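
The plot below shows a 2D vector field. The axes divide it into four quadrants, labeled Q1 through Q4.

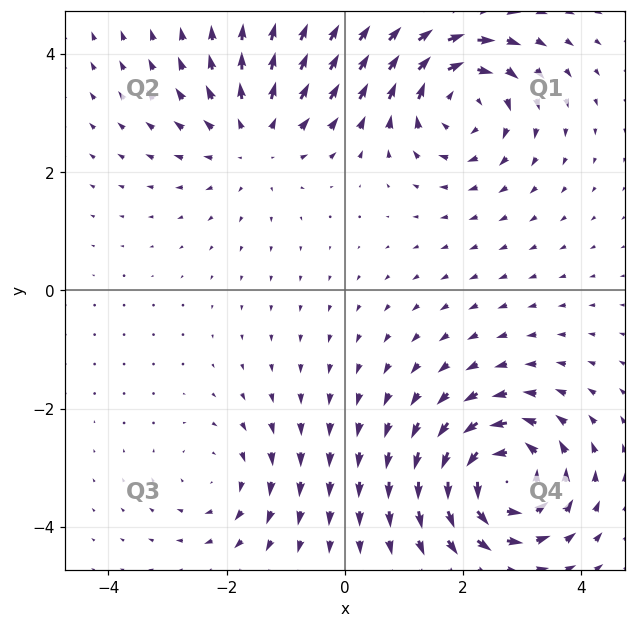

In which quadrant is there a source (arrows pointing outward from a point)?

Q2

The source sits at approximately (-1.5, 2.6), which lies in quadrant Q2. The divergence there is about +3, positive as expected for a source.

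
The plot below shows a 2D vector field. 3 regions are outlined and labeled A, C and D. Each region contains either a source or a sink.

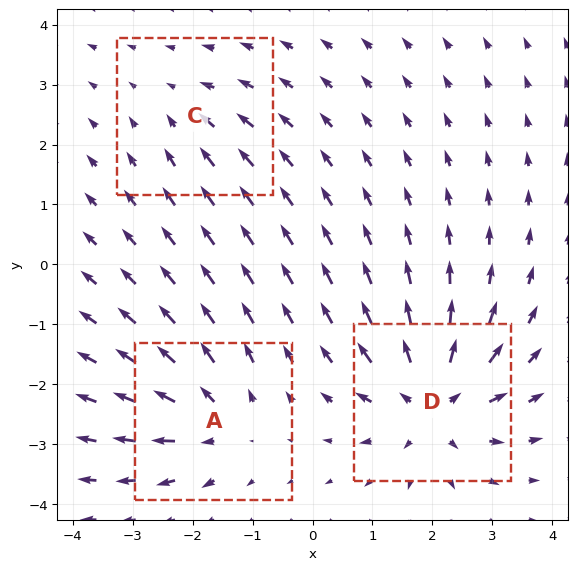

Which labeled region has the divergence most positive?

D

Divergence at each region's feature centre — A: about +4, C: about -2, D: about +6. Region D is most positive.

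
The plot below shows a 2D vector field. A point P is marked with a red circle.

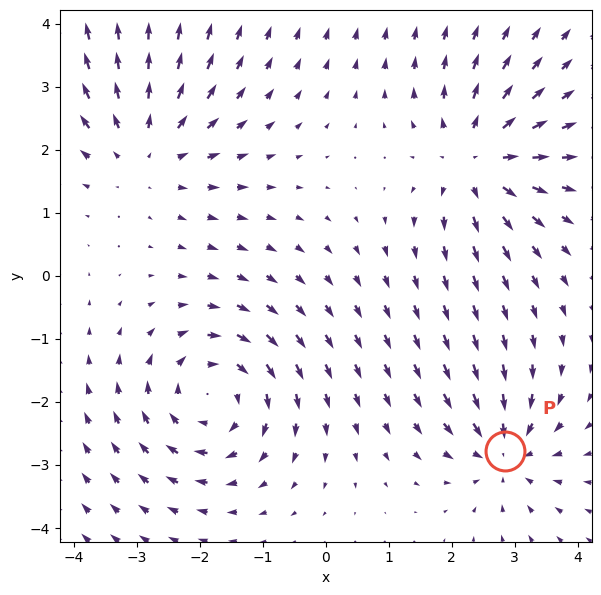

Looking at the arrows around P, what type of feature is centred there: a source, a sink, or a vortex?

At P (2.9, -2.8) the arrows converge inward. Divergence about -4, curl ≈0 — negative divergence with near-zero curl is a sink.

sink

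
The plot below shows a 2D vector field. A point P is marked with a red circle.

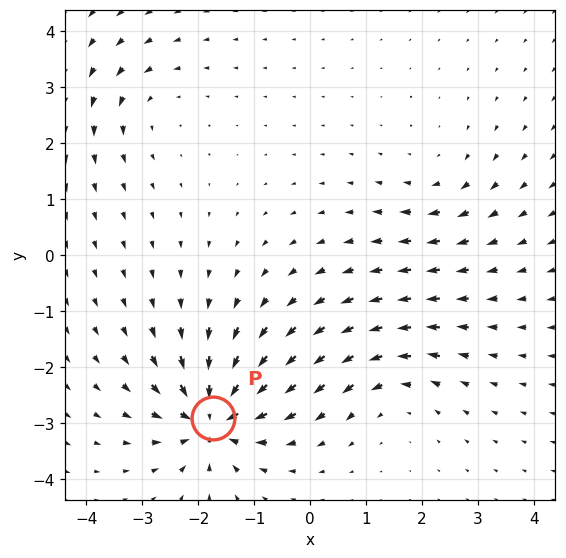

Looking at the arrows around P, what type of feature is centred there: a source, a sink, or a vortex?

At P (-1.7, -2.9) the arrows converge inward. Divergence about -7, curl ≈0 — negative divergence with near-zero curl is a sink.

sink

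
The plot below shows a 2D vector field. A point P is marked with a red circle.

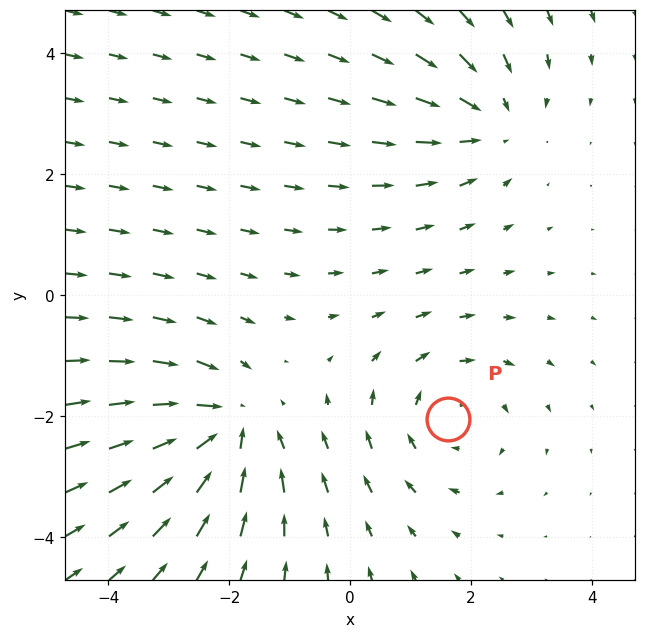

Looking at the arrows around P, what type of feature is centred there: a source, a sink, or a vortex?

vortex

At P (1.6, -2.0) the arrows circulate clockwise. Divergence ≈0, curl about -3 — near-zero divergence with nonzero curl is a vortex.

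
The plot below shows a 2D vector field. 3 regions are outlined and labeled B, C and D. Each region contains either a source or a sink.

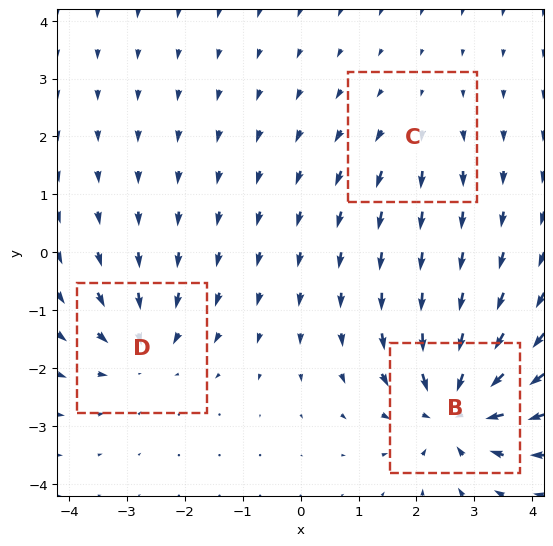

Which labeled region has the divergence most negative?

Divergence at each region's feature centre — B: about -5, C: about +2, D: about -3. Region B is most negative.

B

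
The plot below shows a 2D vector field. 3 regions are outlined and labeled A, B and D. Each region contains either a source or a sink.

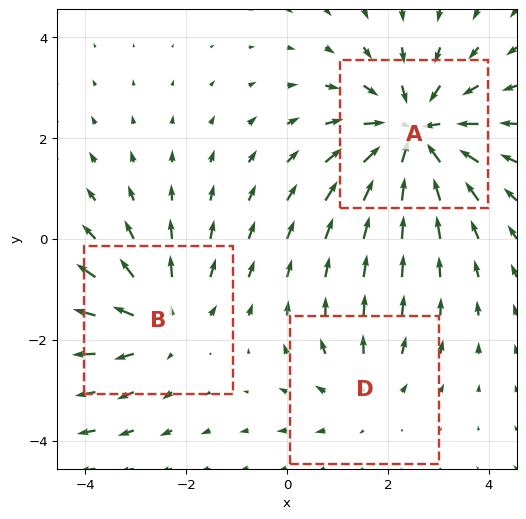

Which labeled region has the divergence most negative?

Divergence at each region's feature centre — A: about -4, B: about +3, D: about +2. Region A is most negative.

A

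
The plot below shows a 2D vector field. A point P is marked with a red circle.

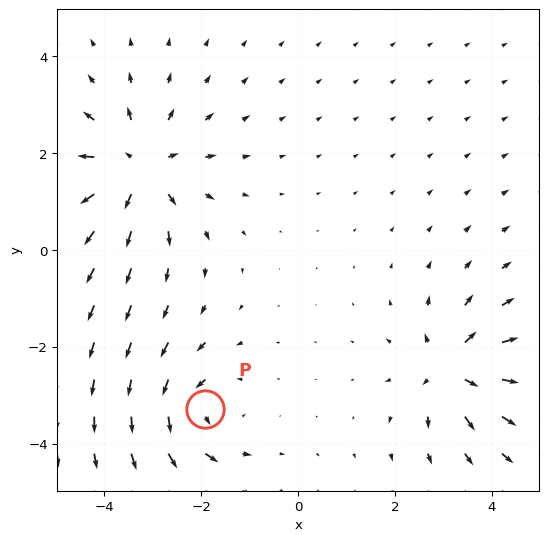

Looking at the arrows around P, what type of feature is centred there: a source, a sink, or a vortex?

vortex

At P (-1.9, -3.3) the arrows circulate counterclockwise. Divergence ≈0, curl about +4 — near-zero divergence with nonzero curl is a vortex.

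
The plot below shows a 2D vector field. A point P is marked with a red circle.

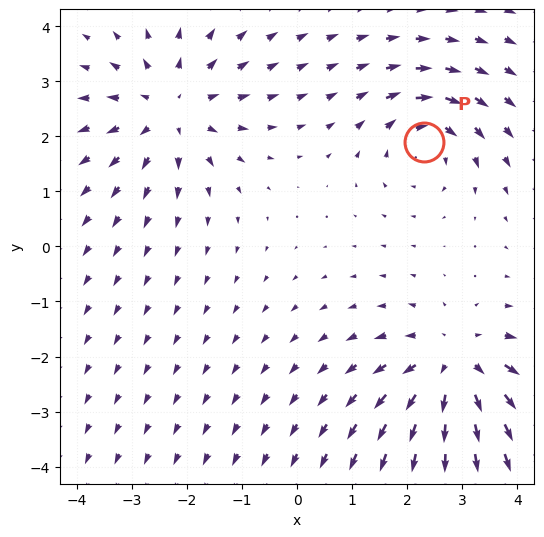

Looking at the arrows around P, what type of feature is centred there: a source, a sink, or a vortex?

vortex

At P (2.3, 1.9) the arrows circulate clockwise. Divergence ≈0, curl about -4 — near-zero divergence with nonzero curl is a vortex.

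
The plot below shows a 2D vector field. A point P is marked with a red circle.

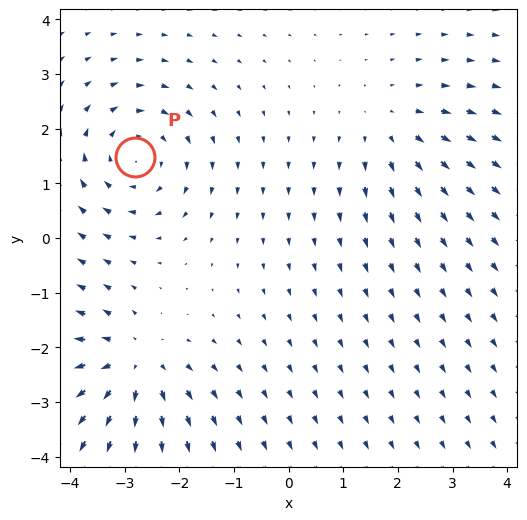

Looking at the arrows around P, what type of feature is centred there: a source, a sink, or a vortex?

At P (-2.8, 1.5) the arrows circulate clockwise. Divergence ≈0, curl about -4 — near-zero divergence with nonzero curl is a vortex.

vortex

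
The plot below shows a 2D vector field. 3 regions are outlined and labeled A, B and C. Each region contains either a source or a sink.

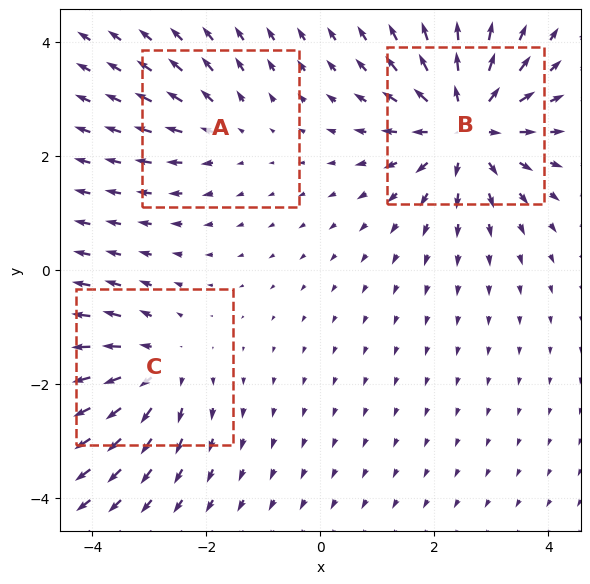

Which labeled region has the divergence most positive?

Divergence at each region's feature centre — A: about +2, B: about +5, C: about +3. Region B is most positive.

B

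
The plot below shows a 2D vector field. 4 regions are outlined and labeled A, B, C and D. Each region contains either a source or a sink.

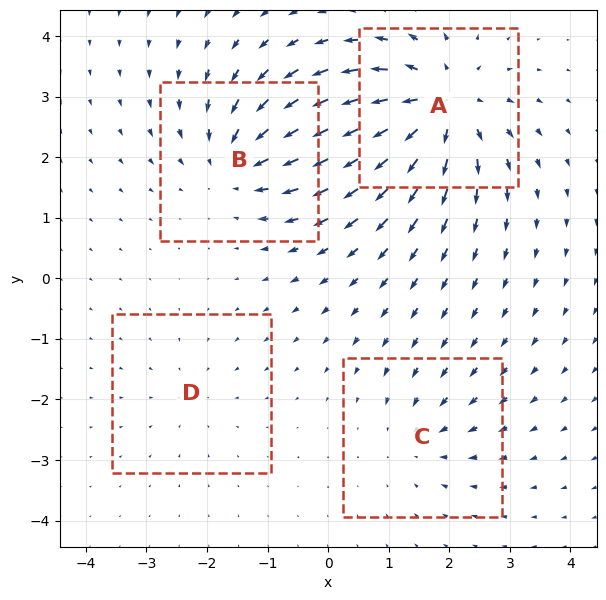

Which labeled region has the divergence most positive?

Divergence at each region's feature centre — A: about +7, B: about -5, C: about -3, D: about -2. Region A is most positive.

A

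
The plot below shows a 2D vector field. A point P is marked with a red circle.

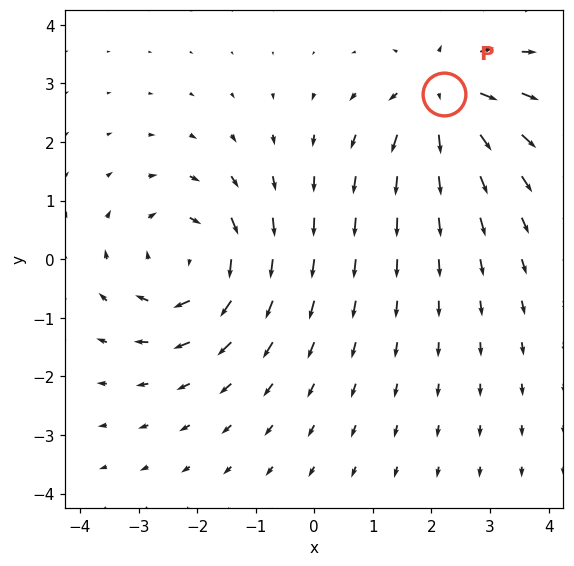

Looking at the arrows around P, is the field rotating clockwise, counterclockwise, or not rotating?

Near P at (2.2, 2.8) the arrows show no circulation. The curl there is ≈0.

not rotating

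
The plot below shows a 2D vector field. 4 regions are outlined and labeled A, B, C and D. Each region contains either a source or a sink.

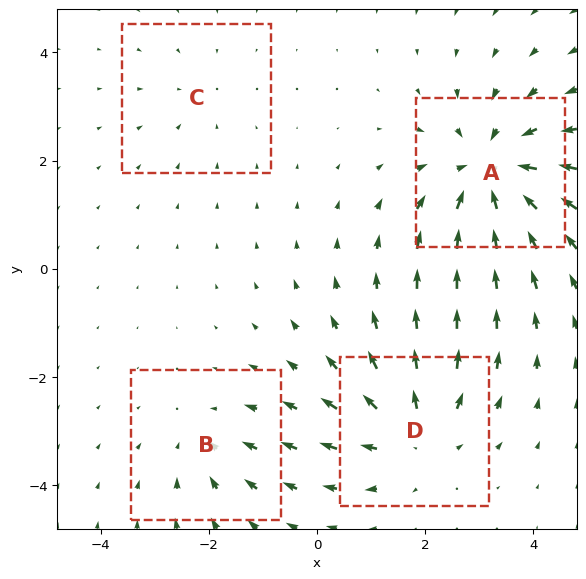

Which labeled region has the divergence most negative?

A

Divergence at each region's feature centre — A: about -6, B: about -3, C: about -2, D: about +5. Region A is most negative.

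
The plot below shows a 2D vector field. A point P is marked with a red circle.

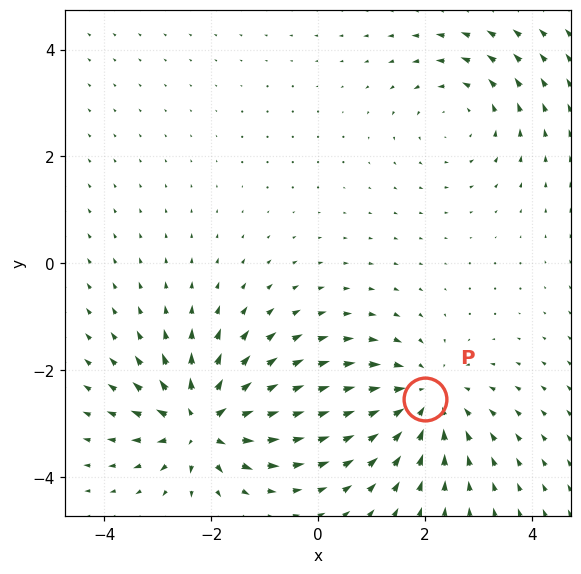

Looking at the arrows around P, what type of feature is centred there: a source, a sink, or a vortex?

At P (2.0, -2.5) the arrows converge inward. Divergence about -4, curl ≈0 — negative divergence with near-zero curl is a sink.

sink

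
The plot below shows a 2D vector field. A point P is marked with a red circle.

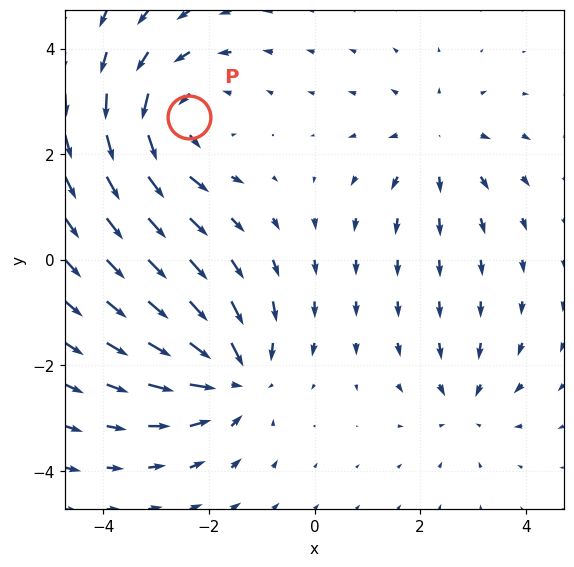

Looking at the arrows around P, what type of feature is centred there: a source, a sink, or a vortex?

vortex

At P (-2.4, 2.7) the arrows circulate counterclockwise. Divergence ≈0, curl about +4 — near-zero divergence with nonzero curl is a vortex.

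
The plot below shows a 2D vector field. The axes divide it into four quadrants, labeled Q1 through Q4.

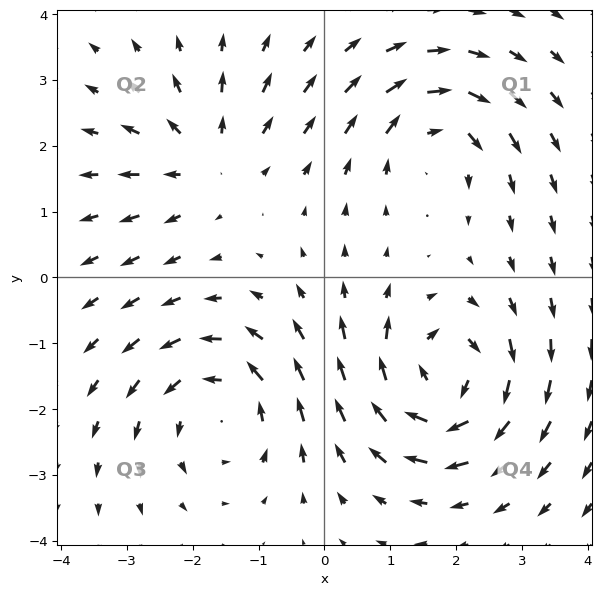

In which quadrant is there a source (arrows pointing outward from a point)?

The source sits at approximately (-1.8, 1.8), which lies in quadrant Q2. The divergence there is about +3, positive as expected for a source.

Q2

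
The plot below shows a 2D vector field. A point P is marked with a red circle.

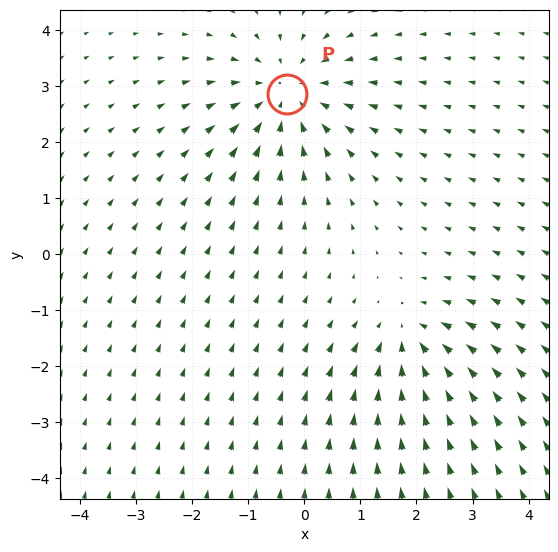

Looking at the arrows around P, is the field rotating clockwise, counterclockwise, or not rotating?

Near P at (-0.3, 2.9) the arrows show no circulation. The curl there is ≈0.

not rotating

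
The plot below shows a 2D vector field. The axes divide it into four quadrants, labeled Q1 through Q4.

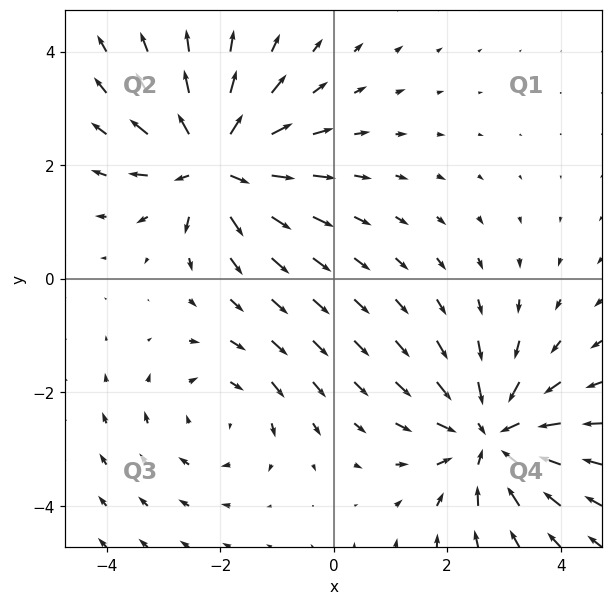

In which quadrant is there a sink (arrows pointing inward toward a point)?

Q4

The sink sits at approximately (2.8, -2.8), which lies in quadrant Q4. The divergence there is about -4, negative as expected for a sink.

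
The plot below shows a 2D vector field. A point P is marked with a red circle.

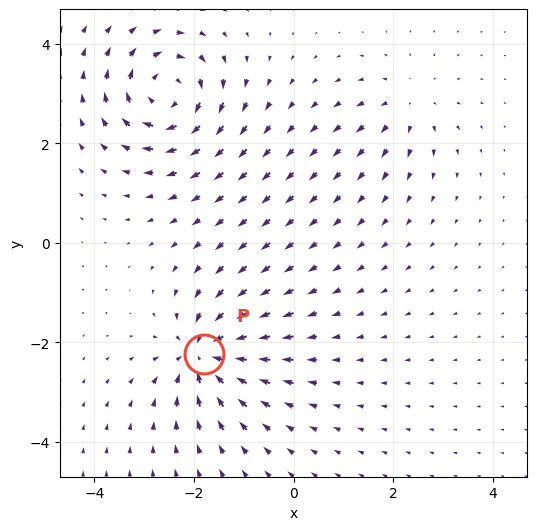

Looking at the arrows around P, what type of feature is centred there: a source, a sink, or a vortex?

sink

At P (-1.8, -2.2) the arrows converge inward. Divergence about -6, curl ≈0 — negative divergence with near-zero curl is a sink.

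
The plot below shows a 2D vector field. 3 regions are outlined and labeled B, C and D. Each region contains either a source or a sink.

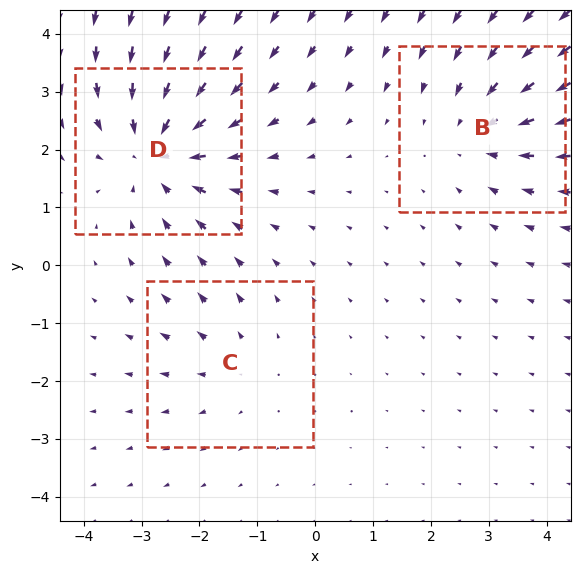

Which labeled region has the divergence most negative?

Divergence at each region's feature centre — B: about -3, C: about +2, D: about -4. Region D is most negative.

D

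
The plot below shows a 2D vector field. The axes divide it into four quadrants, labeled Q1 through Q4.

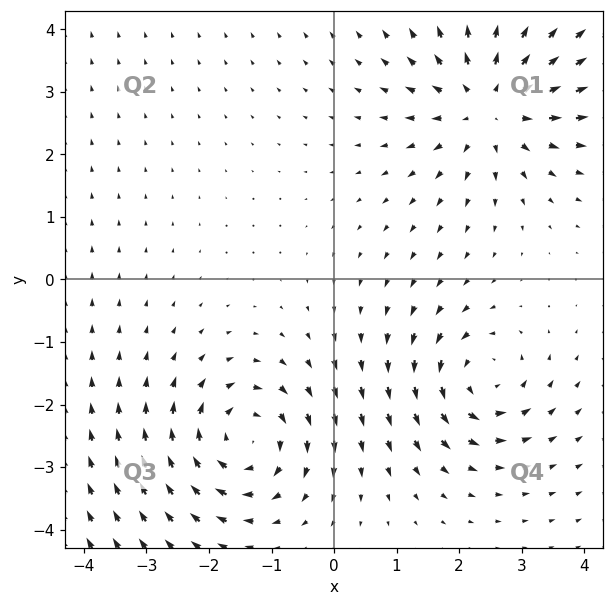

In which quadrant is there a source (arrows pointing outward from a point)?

The source sits at approximately (2.5, 2.8), which lies in quadrant Q1. The divergence there is about +5, positive as expected for a source.

Q1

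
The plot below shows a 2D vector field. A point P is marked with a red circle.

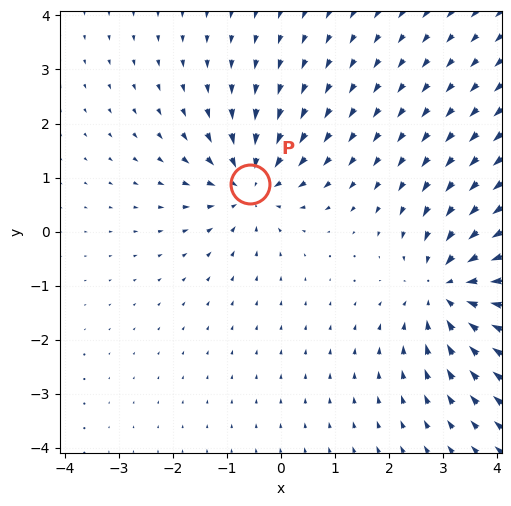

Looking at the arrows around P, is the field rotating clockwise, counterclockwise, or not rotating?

not rotating

Near P at (-0.6, 0.9) the arrows show no circulation. The curl there is ≈0.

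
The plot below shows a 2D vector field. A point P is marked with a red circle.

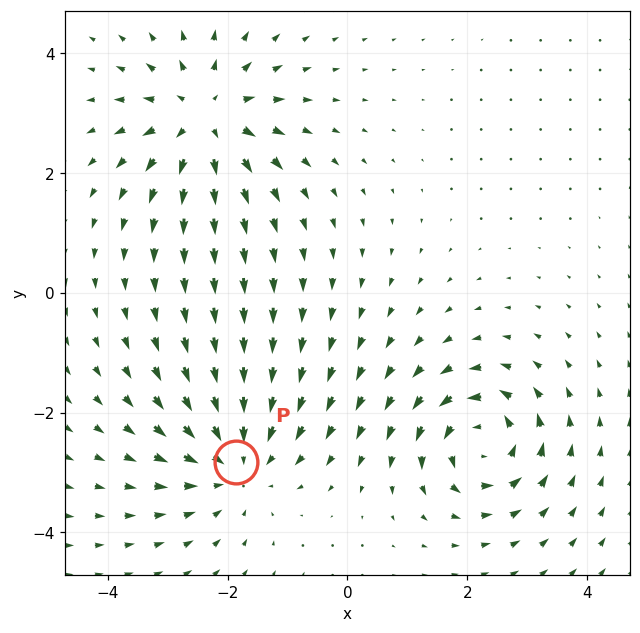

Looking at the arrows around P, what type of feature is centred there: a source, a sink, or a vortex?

sink

At P (-1.9, -2.8) the arrows converge inward. Divergence about -3, curl ≈0 — negative divergence with near-zero curl is a sink.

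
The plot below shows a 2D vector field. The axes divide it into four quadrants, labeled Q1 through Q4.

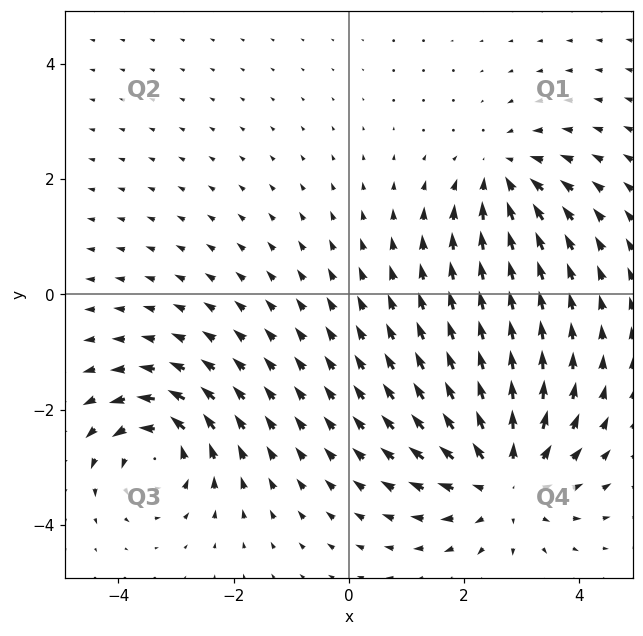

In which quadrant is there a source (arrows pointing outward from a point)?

Q4

The source sits at approximately (2.7, -3.2), which lies in quadrant Q4. The divergence there is about +4, positive as expected for a source.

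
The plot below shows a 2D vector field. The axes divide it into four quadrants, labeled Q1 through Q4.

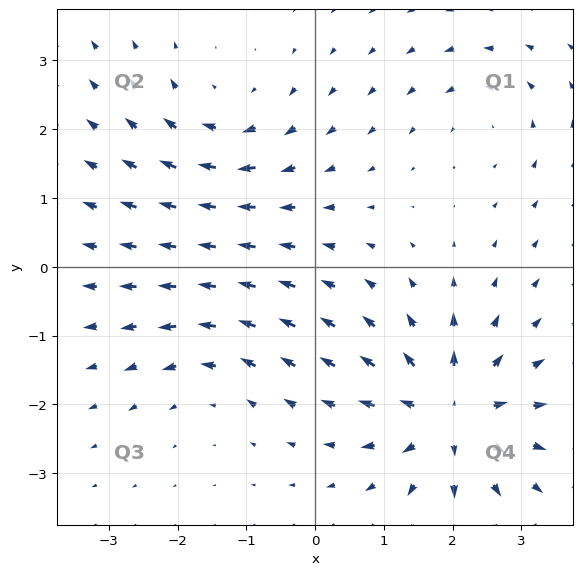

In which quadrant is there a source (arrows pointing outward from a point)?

Q4

The source sits at approximately (2.0, -2.1), which lies in quadrant Q4. The divergence there is about +6, positive as expected for a source.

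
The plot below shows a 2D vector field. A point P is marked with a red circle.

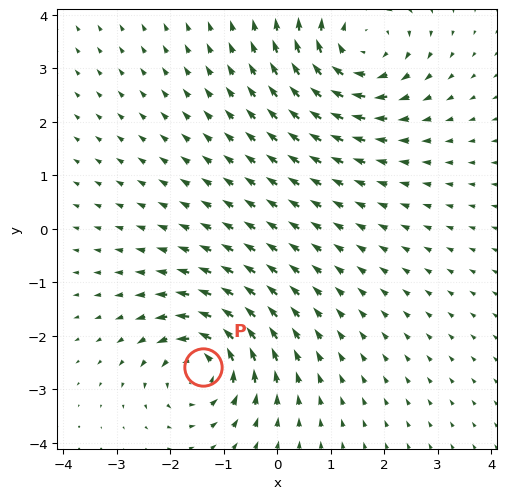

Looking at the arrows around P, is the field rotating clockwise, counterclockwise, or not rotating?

Near P at (-1.4, -2.6) the arrows circulate counterclockwise. The curl (z-component) there is about +5; positive curl means counterclockwise rotation.

counterclockwise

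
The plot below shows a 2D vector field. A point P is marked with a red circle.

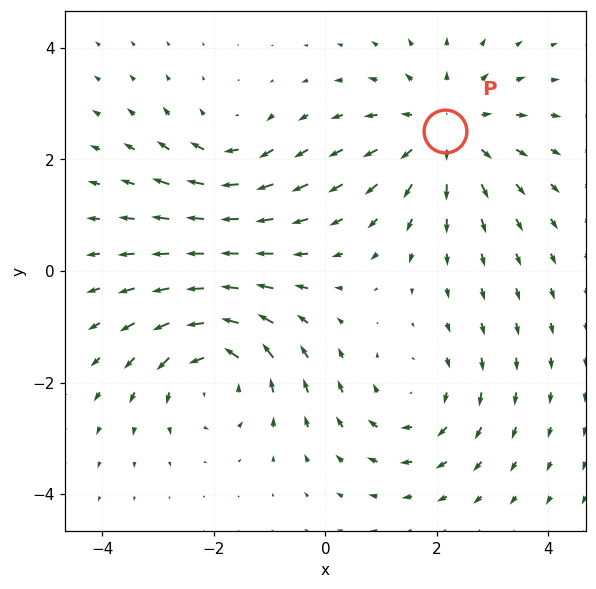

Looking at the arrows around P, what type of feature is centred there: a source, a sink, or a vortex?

source

At P (2.2, 2.5) the arrows spread outward. Divergence about +4, curl ≈0 — positive divergence with near-zero curl is a source.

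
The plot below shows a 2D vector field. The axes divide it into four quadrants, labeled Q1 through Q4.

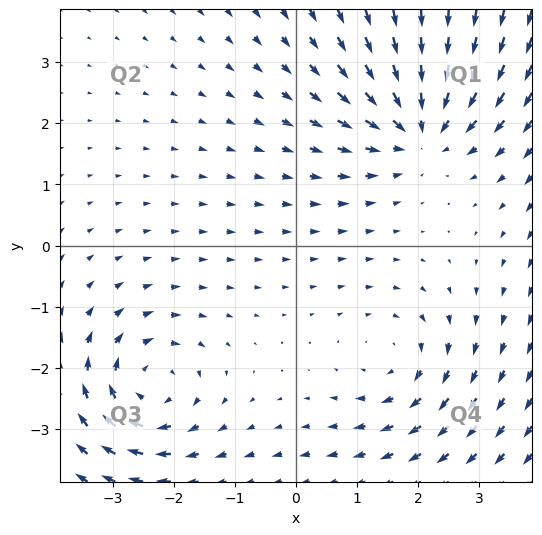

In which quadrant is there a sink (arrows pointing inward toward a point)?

Q1

The sink sits at approximately (2.0, 1.9), which lies in quadrant Q1. The divergence there is about -4, negative as expected for a sink.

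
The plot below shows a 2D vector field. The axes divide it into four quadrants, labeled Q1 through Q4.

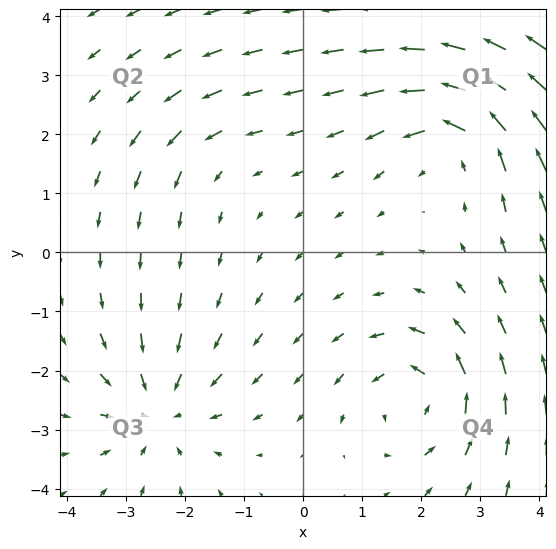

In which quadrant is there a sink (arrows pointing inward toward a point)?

Q3

The sink sits at approximately (-2.5, -2.7), which lies in quadrant Q3. The divergence there is about -4, negative as expected for a sink.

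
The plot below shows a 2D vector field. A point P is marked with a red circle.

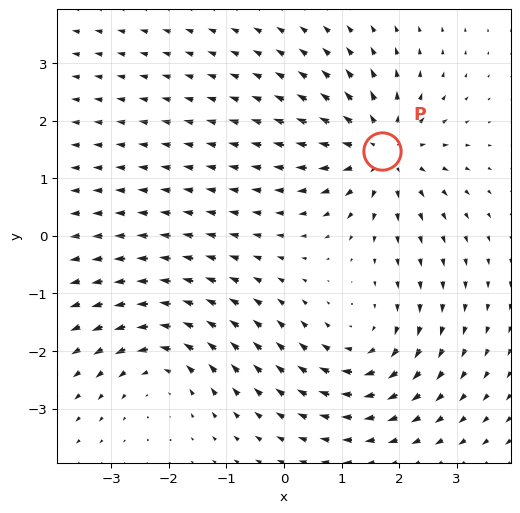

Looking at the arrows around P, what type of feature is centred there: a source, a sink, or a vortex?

source

At P (1.7, 1.5) the arrows spread outward. Divergence about +5, curl ≈0 — positive divergence with near-zero curl is a source.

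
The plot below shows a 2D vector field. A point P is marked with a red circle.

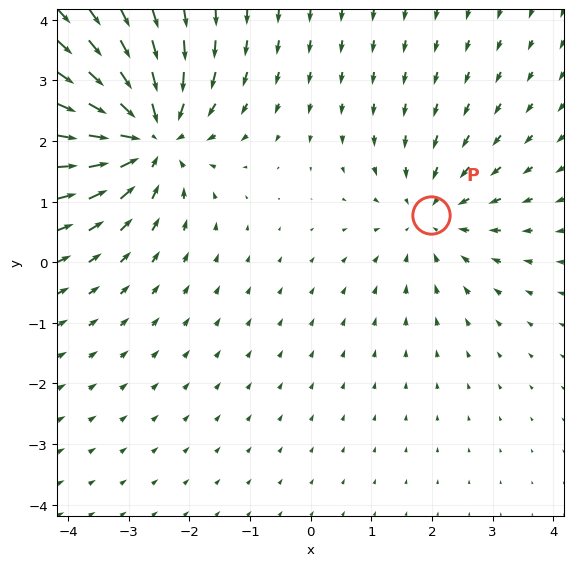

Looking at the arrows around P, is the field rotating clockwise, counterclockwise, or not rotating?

Near P at (2.0, 0.8) the arrows show no circulation. The curl there is ≈0.

not rotating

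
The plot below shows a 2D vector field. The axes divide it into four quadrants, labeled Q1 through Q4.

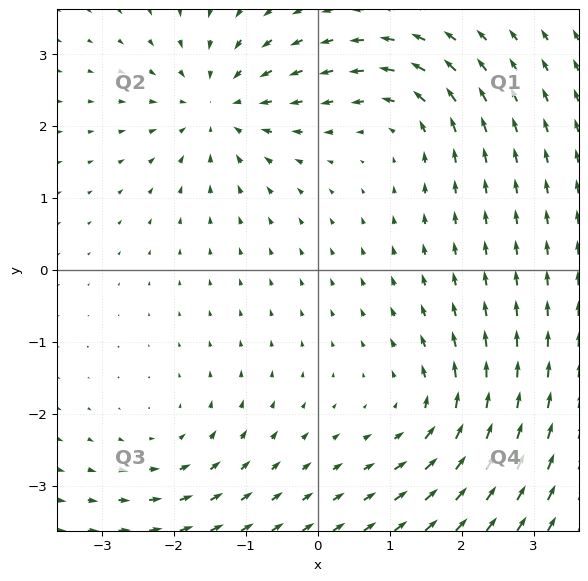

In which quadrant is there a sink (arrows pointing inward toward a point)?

Q2

The sink sits at approximately (-1.4, 2.3), which lies in quadrant Q2. The divergence there is about -5, negative as expected for a sink.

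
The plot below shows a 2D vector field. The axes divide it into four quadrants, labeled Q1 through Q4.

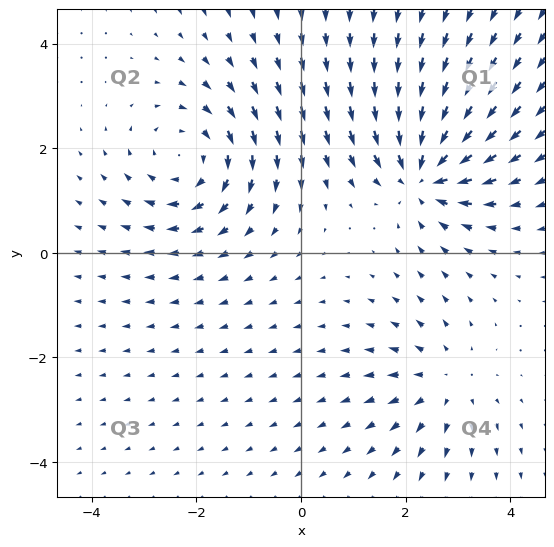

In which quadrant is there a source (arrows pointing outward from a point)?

The source sits at approximately (2.7, -2.5), which lies in quadrant Q4. The divergence there is about +3, positive as expected for a source.

Q4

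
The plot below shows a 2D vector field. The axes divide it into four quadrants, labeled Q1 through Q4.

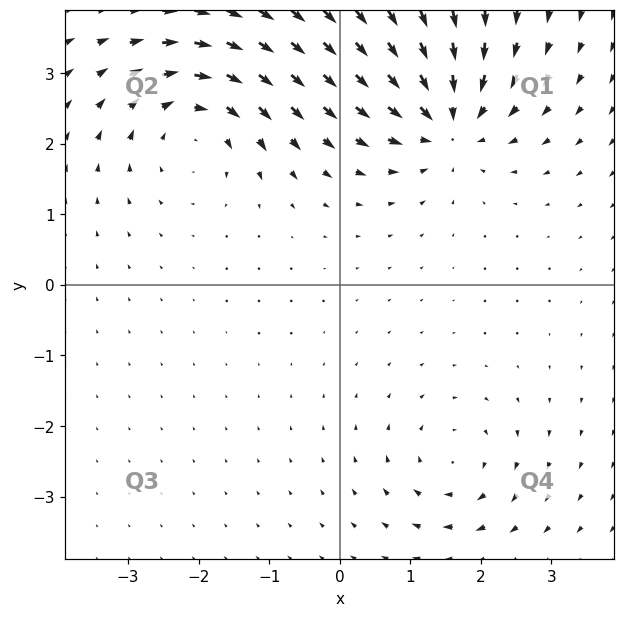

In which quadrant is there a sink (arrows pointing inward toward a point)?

Q1

The sink sits at approximately (1.5, 2.3), which lies in quadrant Q1. The divergence there is about -7, negative as expected for a sink.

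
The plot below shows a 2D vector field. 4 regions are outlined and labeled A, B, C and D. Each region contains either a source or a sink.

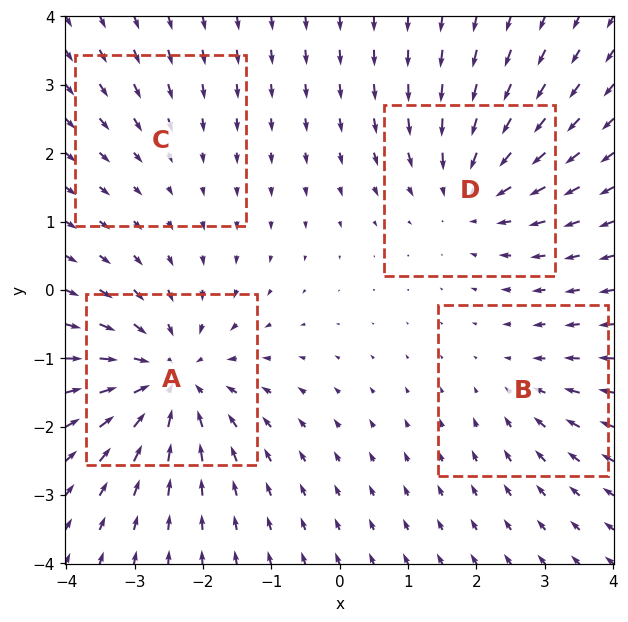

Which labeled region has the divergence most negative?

Divergence at each region's feature centre — A: about -7, B: about -3, C: about -2, D: about -5. Region A is most negative.

A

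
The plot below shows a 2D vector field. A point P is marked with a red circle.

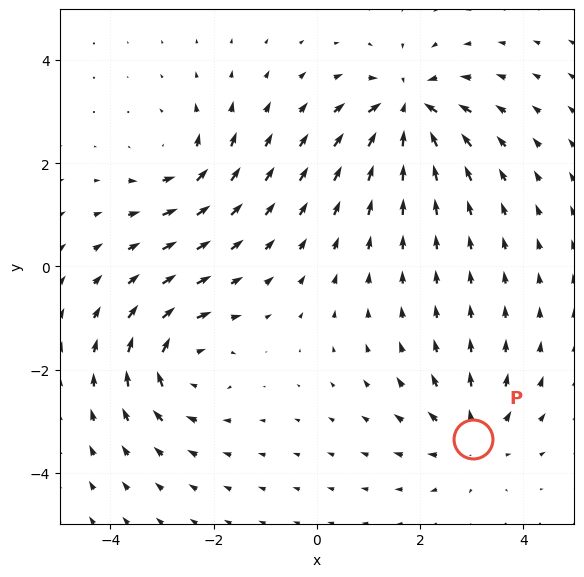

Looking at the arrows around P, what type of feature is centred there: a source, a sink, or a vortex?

At P (3.0, -3.3) the arrows spread outward. Divergence about +4, curl ≈0 — positive divergence with near-zero curl is a source.

source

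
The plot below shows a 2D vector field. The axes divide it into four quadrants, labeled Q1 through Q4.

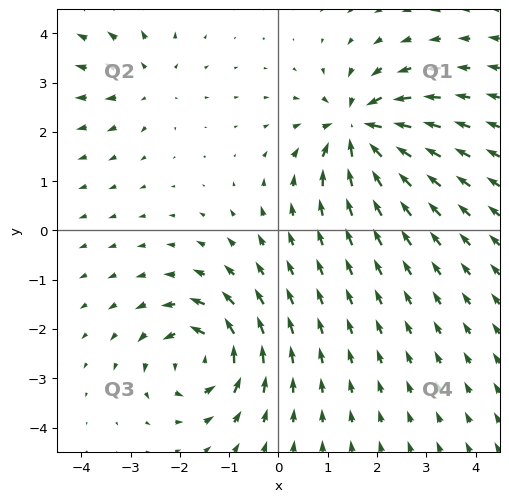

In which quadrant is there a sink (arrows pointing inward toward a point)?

Q1

The sink sits at approximately (1.6, 2.1), which lies in quadrant Q1. The divergence there is about -7, negative as expected for a sink.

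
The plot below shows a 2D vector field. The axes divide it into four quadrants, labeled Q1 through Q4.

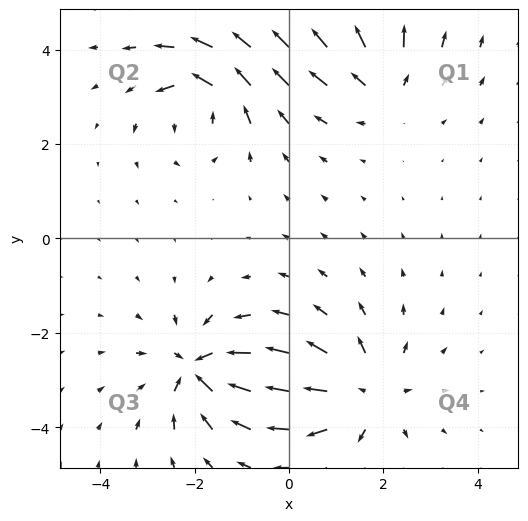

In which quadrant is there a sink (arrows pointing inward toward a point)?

The sink sits at approximately (-1.9, -2.8), which lies in quadrant Q3. The divergence there is about -7, negative as expected for a sink.

Q3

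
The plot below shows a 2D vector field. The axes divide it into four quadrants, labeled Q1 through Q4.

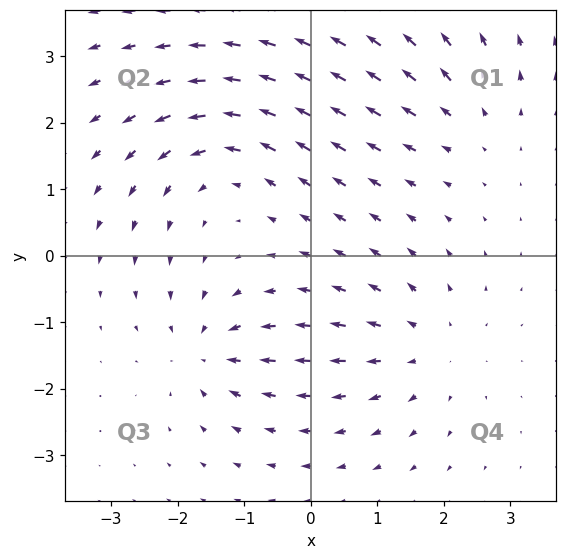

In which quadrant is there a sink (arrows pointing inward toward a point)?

The sink sits at approximately (-1.5, -1.4), which lies in quadrant Q3. The divergence there is about -5, negative as expected for a sink.

Q3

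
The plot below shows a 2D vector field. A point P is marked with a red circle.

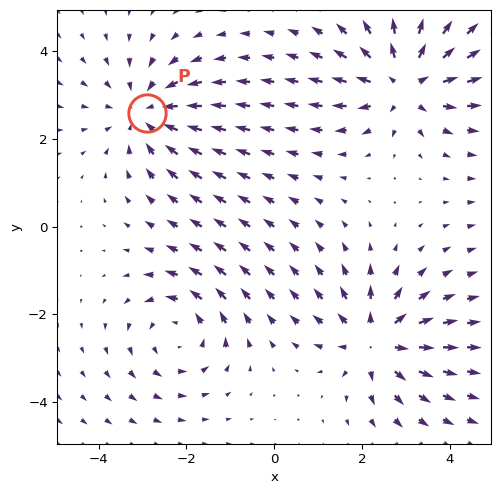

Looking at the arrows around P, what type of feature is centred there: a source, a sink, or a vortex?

At P (-2.9, 2.6) the arrows converge inward. Divergence about -4, curl ≈0 — negative divergence with near-zero curl is a sink.

sink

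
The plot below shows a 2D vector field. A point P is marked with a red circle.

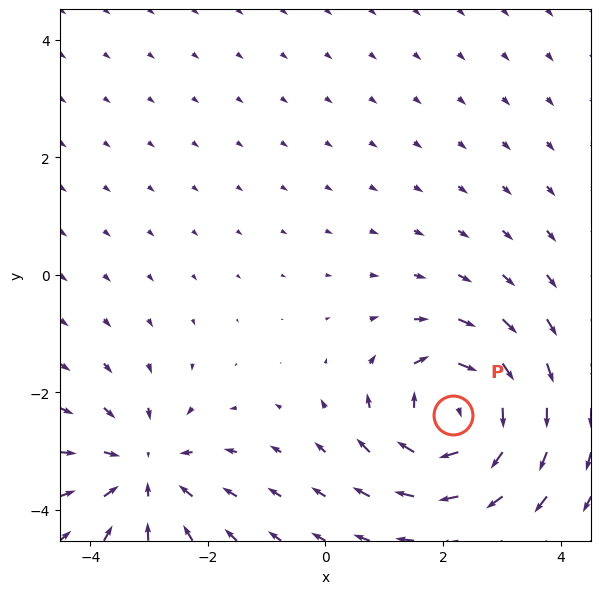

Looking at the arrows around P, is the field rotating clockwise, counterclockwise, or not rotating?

clockwise

Near P at (2.2, -2.4) the arrows circulate clockwise. The curl (z-component) there is about -5; negative curl means clockwise rotation.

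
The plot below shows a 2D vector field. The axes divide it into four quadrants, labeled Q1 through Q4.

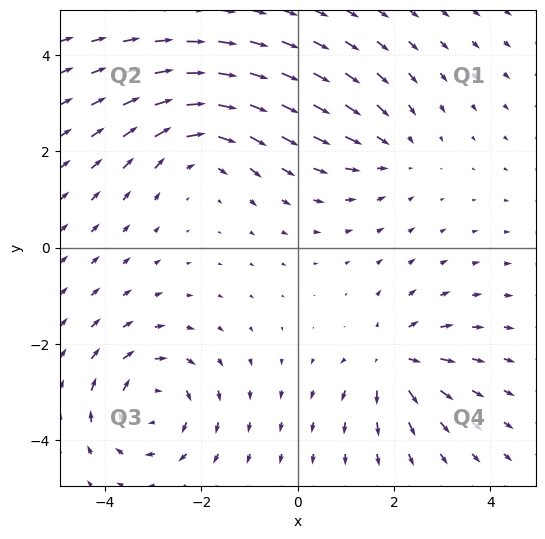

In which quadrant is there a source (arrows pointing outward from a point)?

The source sits at approximately (2.0, -2.3), which lies in quadrant Q4. The divergence there is about +4, positive as expected for a source.

Q4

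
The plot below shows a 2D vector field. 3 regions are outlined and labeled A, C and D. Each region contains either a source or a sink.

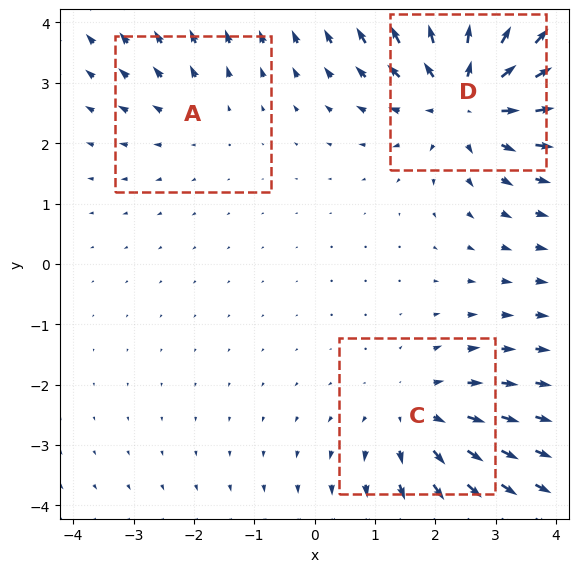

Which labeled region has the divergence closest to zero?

Divergence at each region's feature centre — A: about +2, C: about +3, D: about +5. Region A is closest to zero.

A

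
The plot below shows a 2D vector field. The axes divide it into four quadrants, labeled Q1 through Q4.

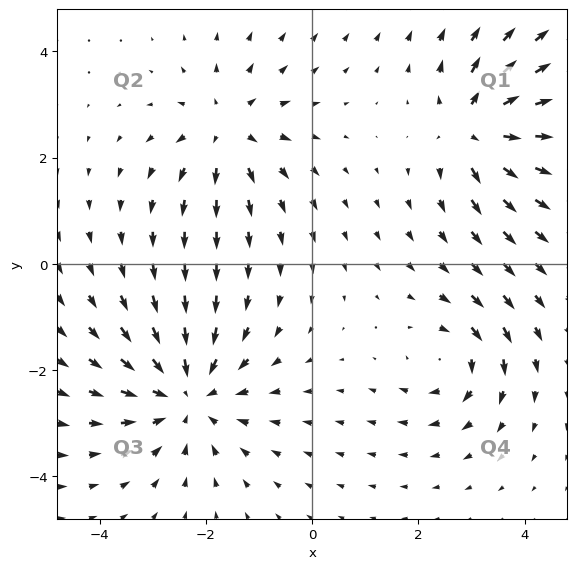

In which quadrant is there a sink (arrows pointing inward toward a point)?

Q3

The sink sits at approximately (-2.3, -2.5), which lies in quadrant Q3. The divergence there is about -4, negative as expected for a sink.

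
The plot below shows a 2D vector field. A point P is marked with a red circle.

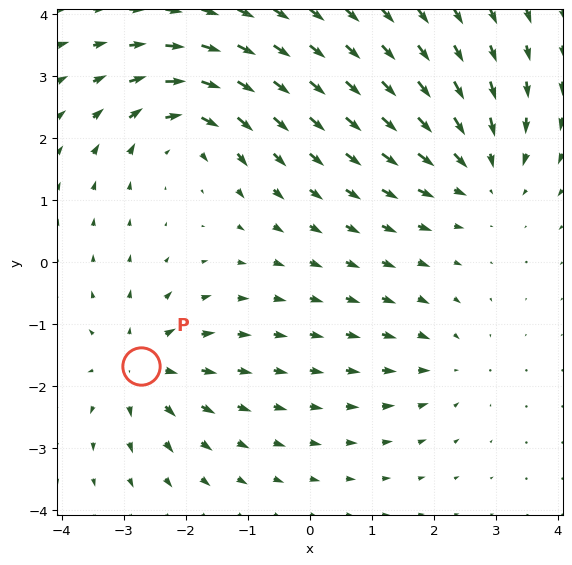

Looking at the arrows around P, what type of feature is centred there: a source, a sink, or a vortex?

At P (-2.7, -1.7) the arrows spread outward. Divergence about +5, curl ≈0 — positive divergence with near-zero curl is a source.

source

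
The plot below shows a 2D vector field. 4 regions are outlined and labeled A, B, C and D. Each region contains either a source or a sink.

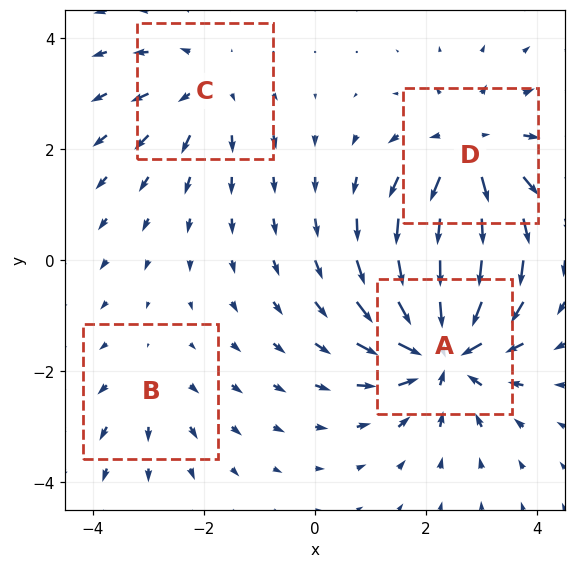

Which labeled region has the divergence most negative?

Divergence at each region's feature centre — A: about -7, B: about +2, C: about +3, D: about +5. Region A is most negative.

A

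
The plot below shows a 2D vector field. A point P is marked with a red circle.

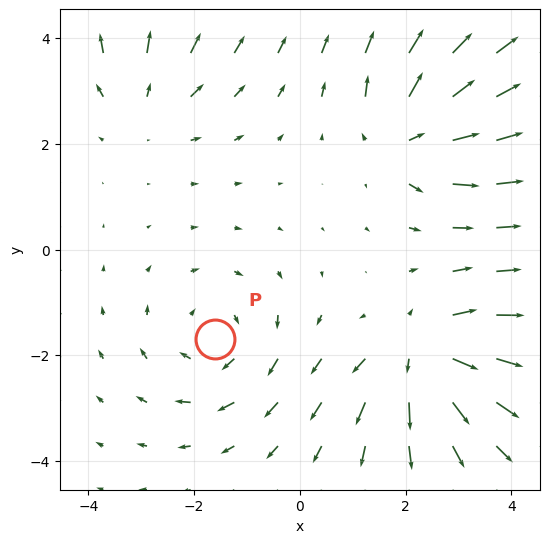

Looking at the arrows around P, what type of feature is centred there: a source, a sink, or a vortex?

vortex

At P (-1.6, -1.7) the arrows circulate clockwise. Divergence ≈0, curl about -4 — near-zero divergence with nonzero curl is a vortex.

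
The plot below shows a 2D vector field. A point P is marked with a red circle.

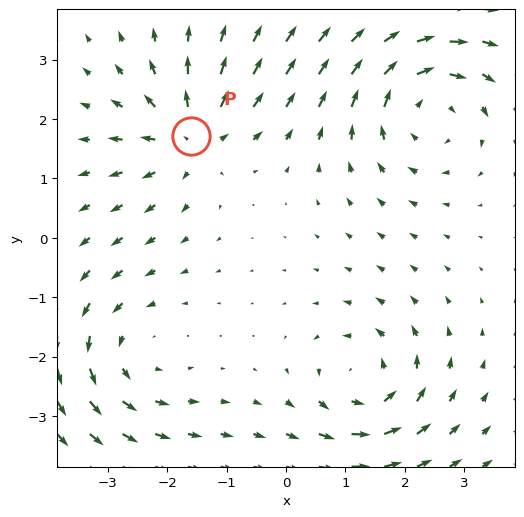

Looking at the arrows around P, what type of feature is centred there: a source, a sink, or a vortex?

At P (-1.6, 1.7) the arrows spread outward. Divergence about +4, curl ≈0 — positive divergence with near-zero curl is a source.

source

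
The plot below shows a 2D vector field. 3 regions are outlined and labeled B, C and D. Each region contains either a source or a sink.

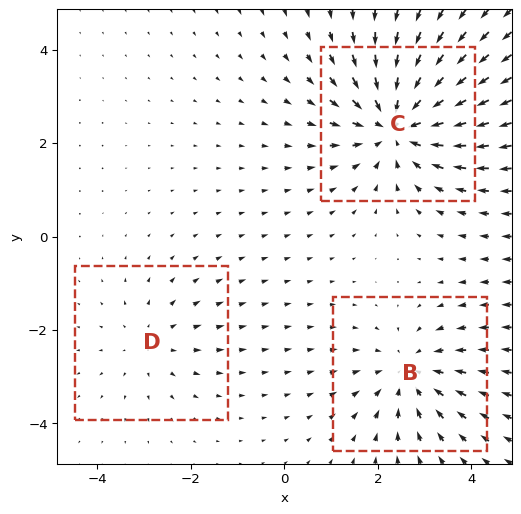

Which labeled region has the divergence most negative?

Divergence at each region's feature centre — B: about -3, C: about -4, D: about +2. Region C is most negative.

C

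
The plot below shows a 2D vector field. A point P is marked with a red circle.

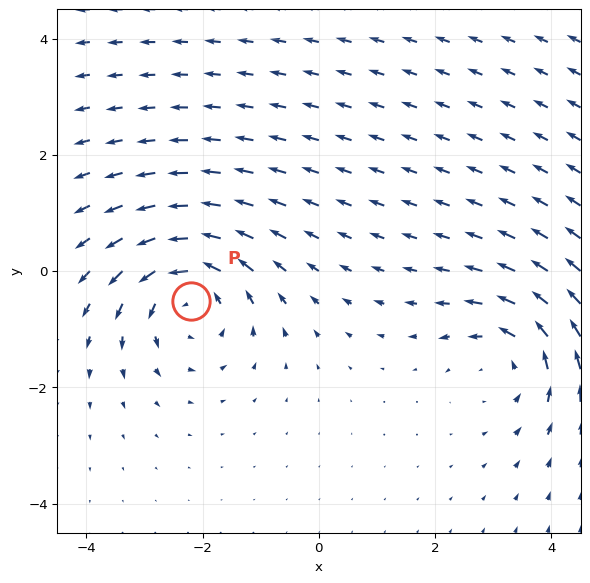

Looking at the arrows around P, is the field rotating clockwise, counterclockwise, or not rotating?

Near P at (-2.2, -0.5) the arrows circulate counterclockwise. The curl (z-component) there is about +5; positive curl means counterclockwise rotation.

counterclockwise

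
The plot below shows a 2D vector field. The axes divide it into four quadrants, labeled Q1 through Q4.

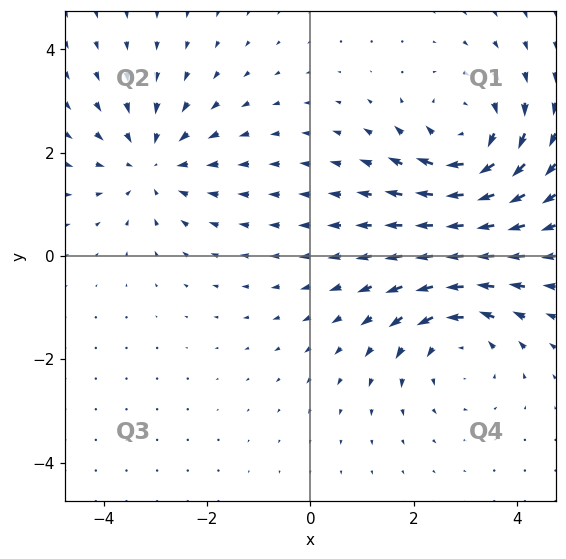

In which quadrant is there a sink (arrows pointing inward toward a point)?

The sink sits at approximately (-3.1, 1.8), which lies in quadrant Q2. The divergence there is about -3, negative as expected for a sink.

Q2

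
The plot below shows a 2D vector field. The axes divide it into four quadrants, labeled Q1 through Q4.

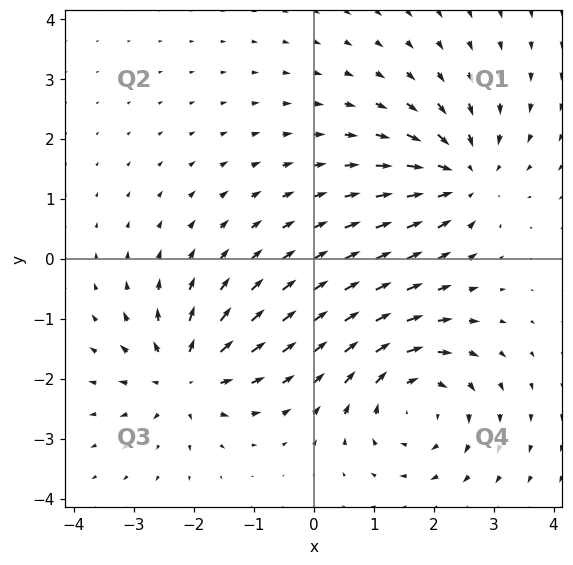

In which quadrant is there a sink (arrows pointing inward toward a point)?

The sink sits at approximately (2.5, 1.4), which lies in quadrant Q1. The divergence there is about -4, negative as expected for a sink.

Q1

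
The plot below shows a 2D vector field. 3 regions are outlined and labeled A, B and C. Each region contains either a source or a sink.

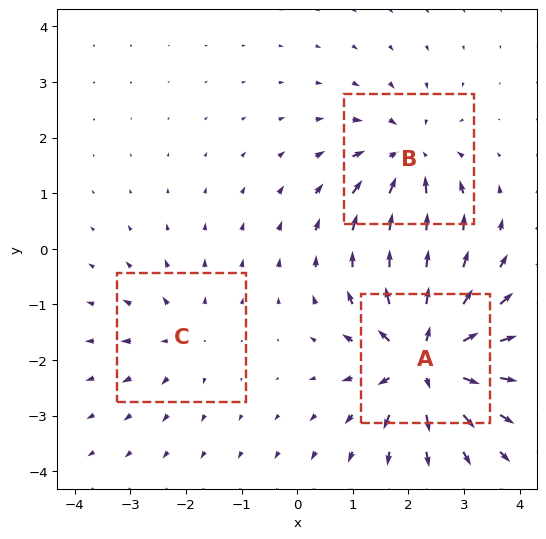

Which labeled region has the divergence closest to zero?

Divergence at each region's feature centre — A: about +6, B: about -4, C: about +2. Region C is closest to zero.

C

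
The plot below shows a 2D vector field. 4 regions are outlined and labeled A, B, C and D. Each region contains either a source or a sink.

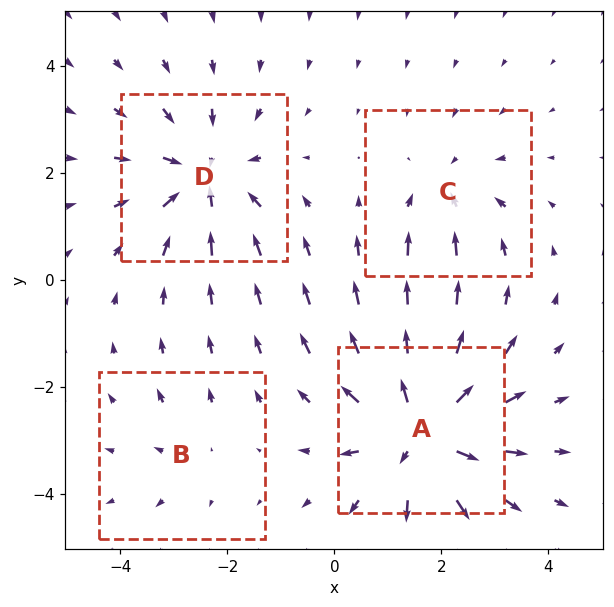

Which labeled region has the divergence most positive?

Divergence at each region's feature centre — A: about +6, B: about +2, C: about -3, D: about -5. Region A is most positive.

A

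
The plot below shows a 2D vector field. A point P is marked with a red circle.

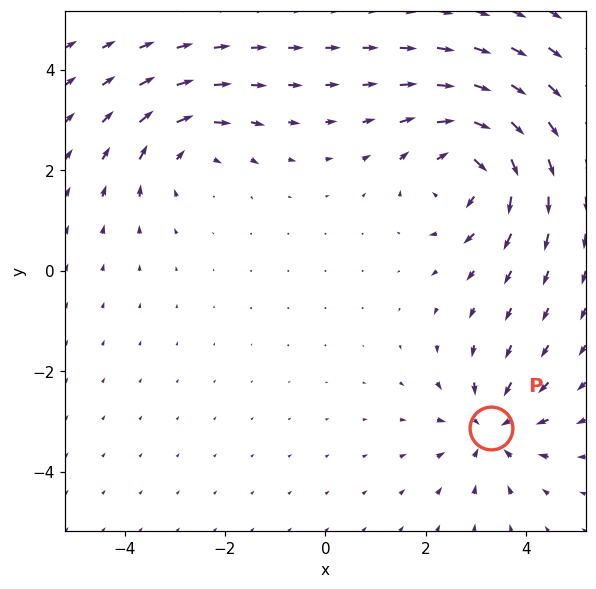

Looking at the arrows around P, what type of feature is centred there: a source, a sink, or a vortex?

At P (3.3, -3.1) the arrows converge inward. Divergence about -3, curl ≈0 — negative divergence with near-zero curl is a sink.

sink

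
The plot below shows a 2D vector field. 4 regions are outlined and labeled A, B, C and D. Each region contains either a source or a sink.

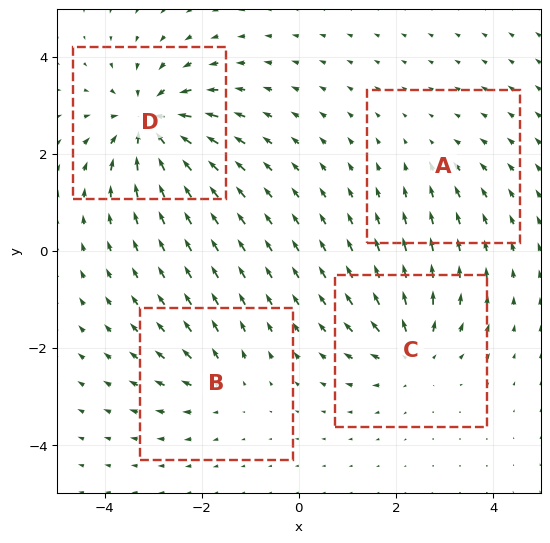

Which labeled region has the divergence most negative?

Divergence at each region's feature centre — A: about -2, B: about +4, C: about +5, D: about -8. Region D is most negative.

D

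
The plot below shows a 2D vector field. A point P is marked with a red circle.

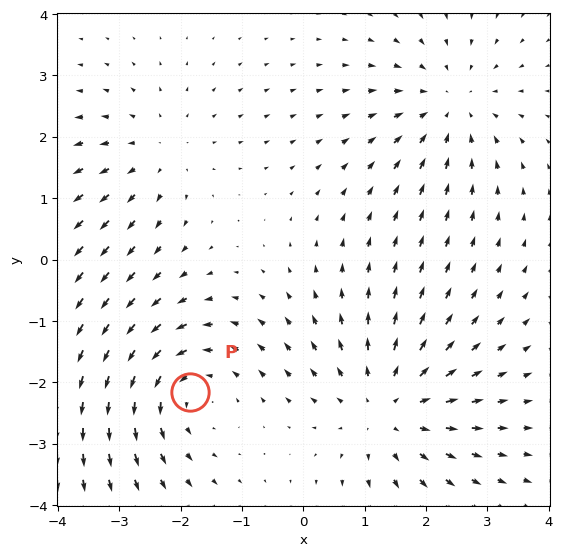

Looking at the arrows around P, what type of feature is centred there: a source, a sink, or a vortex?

vortex

At P (-1.8, -2.2) the arrows circulate counterclockwise. Divergence ≈0, curl about +4 — near-zero divergence with nonzero curl is a vortex.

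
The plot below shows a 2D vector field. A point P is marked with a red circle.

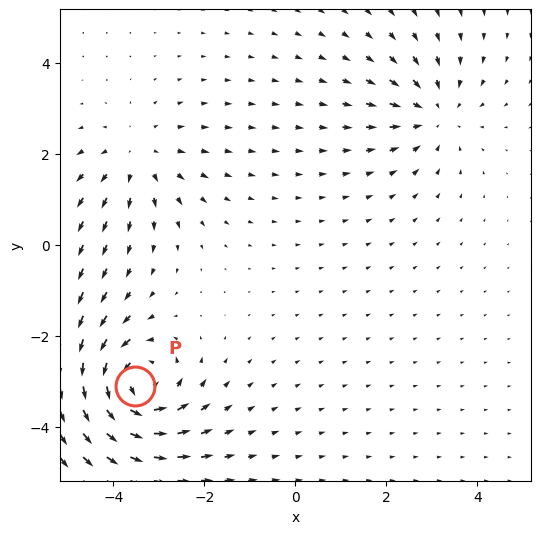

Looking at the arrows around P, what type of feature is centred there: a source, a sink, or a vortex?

At P (-3.5, -3.1) the arrows circulate counterclockwise. Divergence ≈0, curl about +6 — near-zero divergence with nonzero curl is a vortex.

vortex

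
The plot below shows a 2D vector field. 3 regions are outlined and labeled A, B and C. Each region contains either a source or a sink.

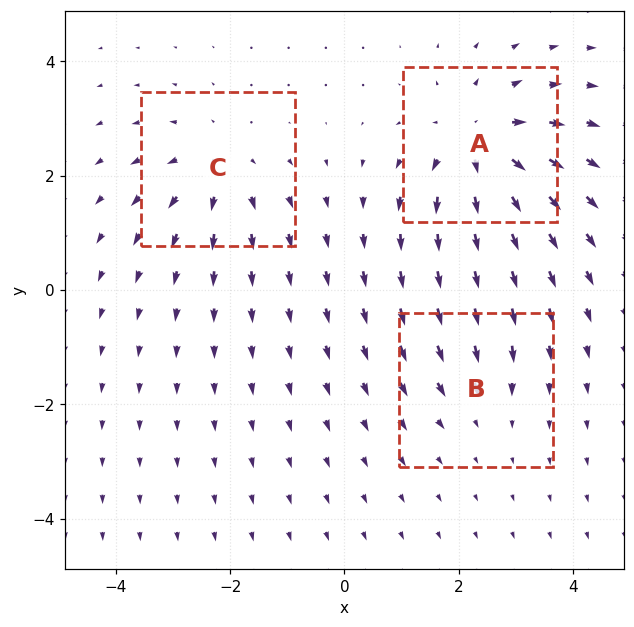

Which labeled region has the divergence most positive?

A

Divergence at each region's feature centre — A: about +5, B: about -2, C: about +3. Region A is most positive.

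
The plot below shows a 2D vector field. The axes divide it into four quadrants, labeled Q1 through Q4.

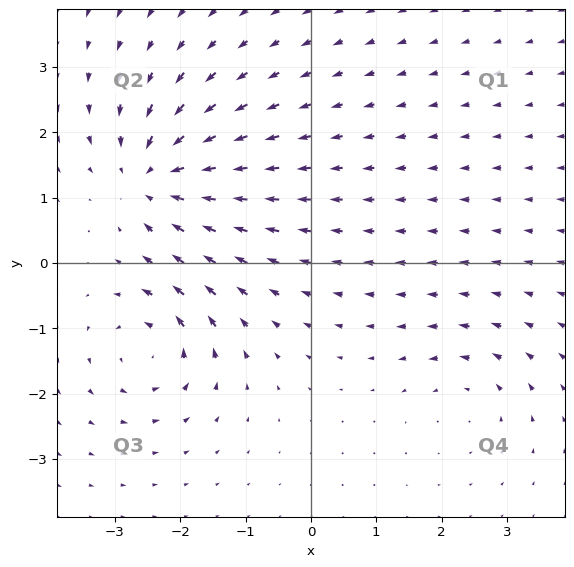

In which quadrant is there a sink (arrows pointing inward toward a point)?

Q2

The sink sits at approximately (-2.4, 1.3), which lies in quadrant Q2. The divergence there is about -6, negative as expected for a sink.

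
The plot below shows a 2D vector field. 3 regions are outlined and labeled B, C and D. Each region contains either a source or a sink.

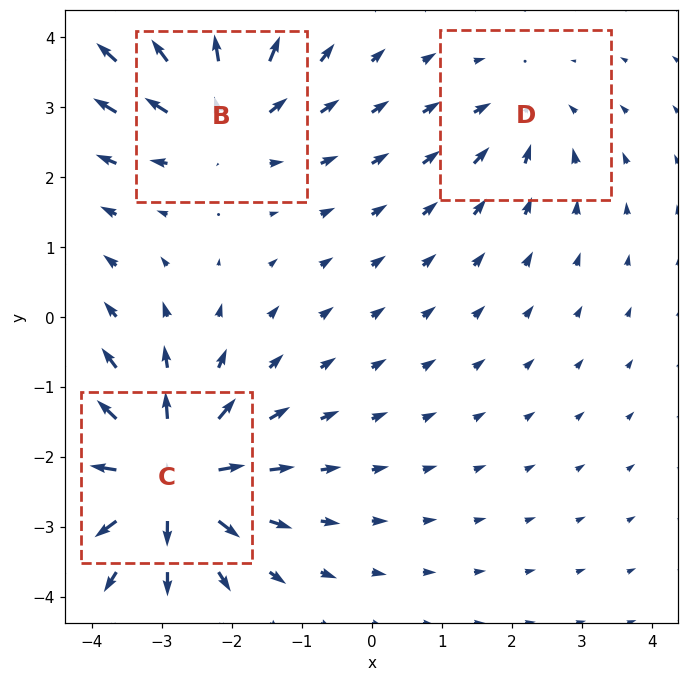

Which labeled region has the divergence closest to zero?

Divergence at each region's feature centre — B: about +4, C: about +6, D: about -2. Region D is closest to zero.

D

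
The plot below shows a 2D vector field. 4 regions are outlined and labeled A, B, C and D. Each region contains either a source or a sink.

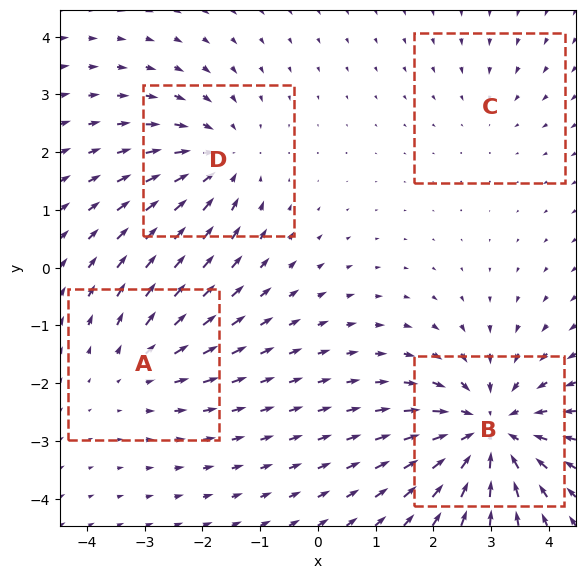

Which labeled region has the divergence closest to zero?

C

Divergence at each region's feature centre — A: about +3, B: about -7, C: about -2, D: about -4. Region C is closest to zero.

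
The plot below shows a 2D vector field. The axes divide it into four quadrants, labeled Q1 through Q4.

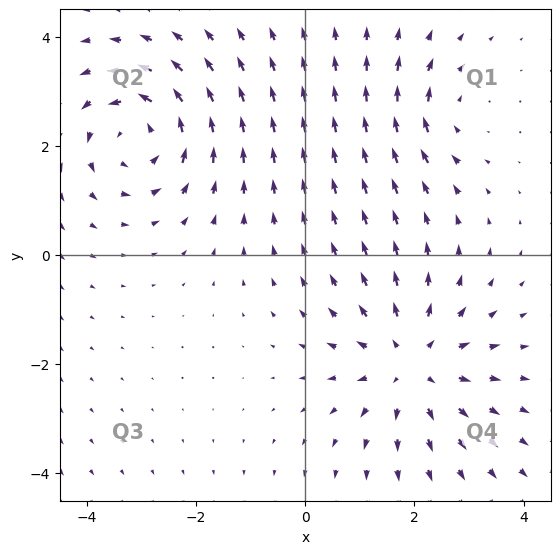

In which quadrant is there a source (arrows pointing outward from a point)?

Q4

The source sits at approximately (1.9, -2.0), which lies in quadrant Q4. The divergence there is about +4, positive as expected for a source.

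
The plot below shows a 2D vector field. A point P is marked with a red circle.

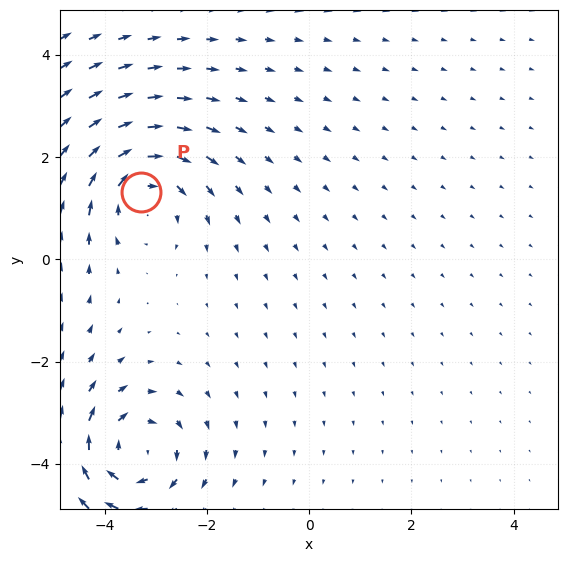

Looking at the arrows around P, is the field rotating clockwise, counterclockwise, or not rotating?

Near P at (-3.3, 1.3) the arrows circulate clockwise. The curl (z-component) there is about -3; negative curl means clockwise rotation.

clockwise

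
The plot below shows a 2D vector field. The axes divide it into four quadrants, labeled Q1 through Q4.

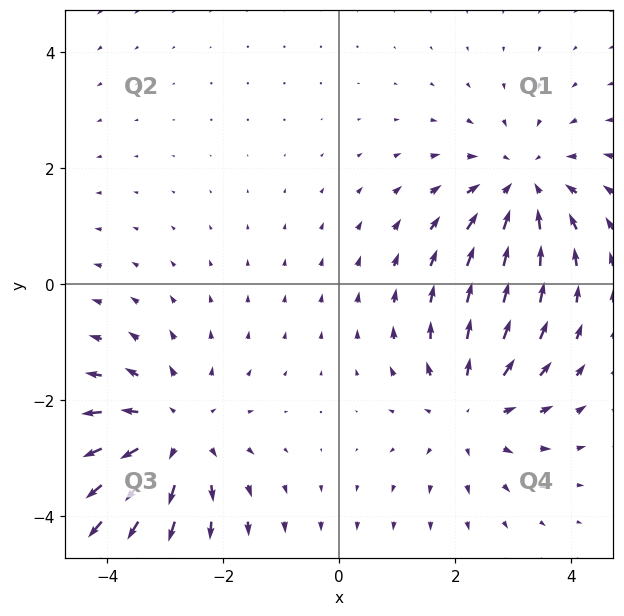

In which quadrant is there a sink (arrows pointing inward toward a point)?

Q1

The sink sits at approximately (3.2, 1.7), which lies in quadrant Q1. The divergence there is about -3, negative as expected for a sink.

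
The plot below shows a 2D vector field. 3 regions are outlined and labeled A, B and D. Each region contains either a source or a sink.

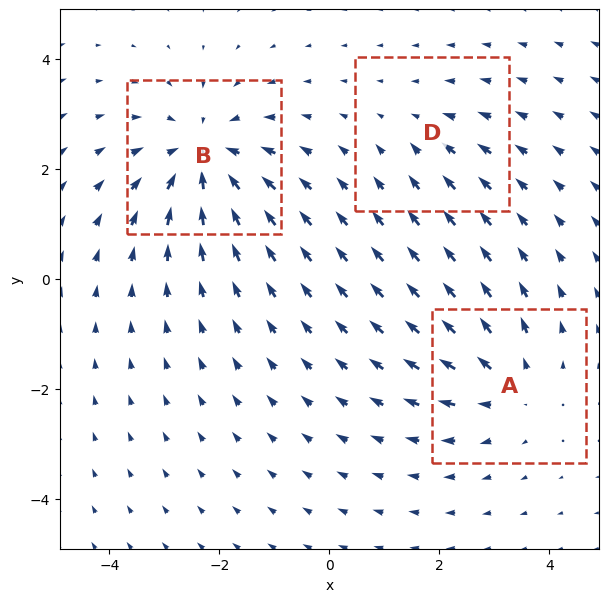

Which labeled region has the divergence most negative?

B

Divergence at each region's feature centre — A: about +3, B: about -4, D: about -2. Region B is most negative.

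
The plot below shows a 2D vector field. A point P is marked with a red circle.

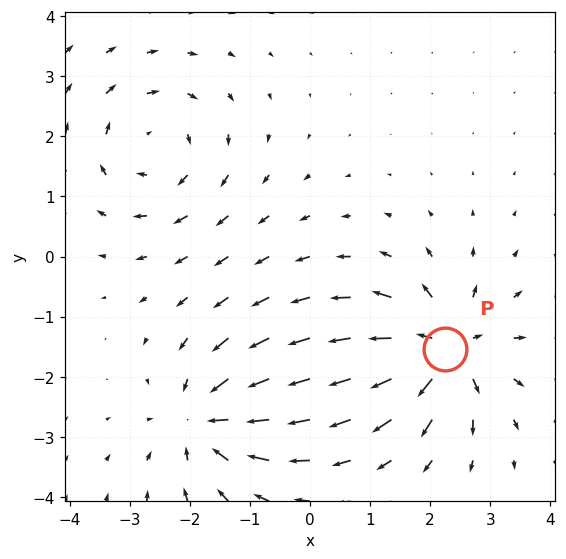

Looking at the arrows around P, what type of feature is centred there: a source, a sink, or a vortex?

At P (2.2, -1.5) the arrows spread outward. Divergence about +7, curl ≈0 — positive divergence with near-zero curl is a source.

source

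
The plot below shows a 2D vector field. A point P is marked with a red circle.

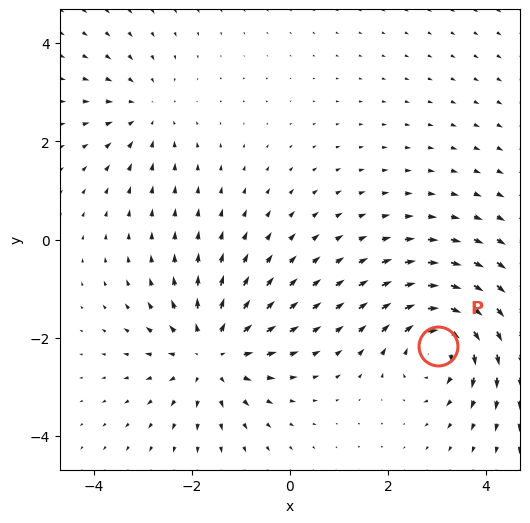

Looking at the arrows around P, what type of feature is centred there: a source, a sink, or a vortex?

vortex

At P (3.0, -2.2) the arrows circulate clockwise. Divergence ≈0, curl about -6 — near-zero divergence with nonzero curl is a vortex.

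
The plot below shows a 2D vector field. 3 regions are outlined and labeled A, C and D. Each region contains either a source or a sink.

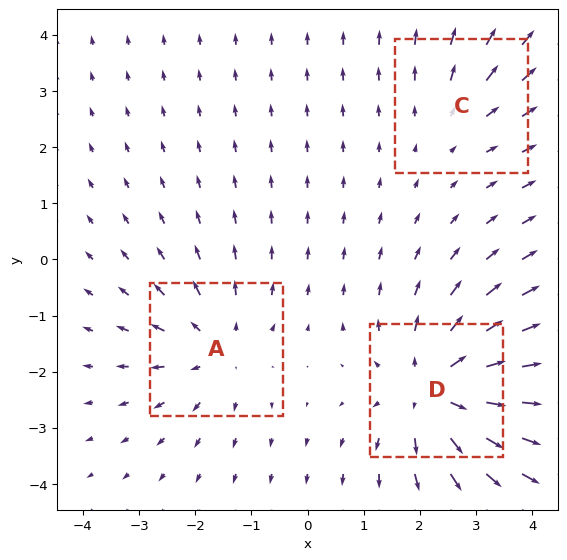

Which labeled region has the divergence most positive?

Divergence at each region's feature centre — A: about +3, C: about +2, D: about +5. Region D is most positive.

D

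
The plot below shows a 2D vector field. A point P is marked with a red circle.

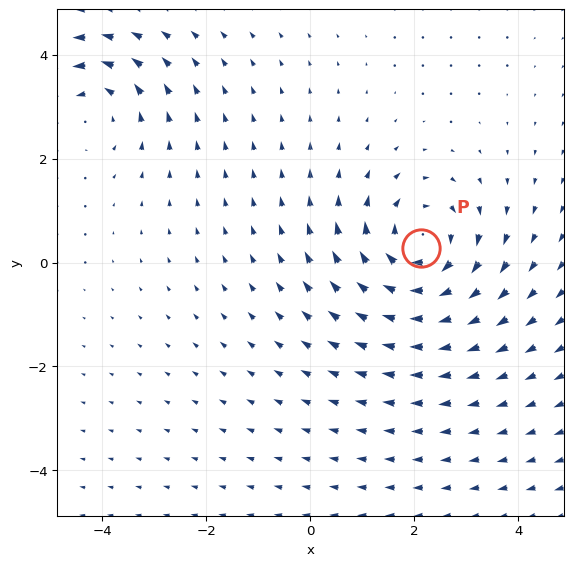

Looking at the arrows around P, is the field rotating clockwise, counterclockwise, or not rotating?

clockwise

Near P at (2.1, 0.3) the arrows circulate clockwise. The curl (z-component) there is about -5; negative curl means clockwise rotation.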